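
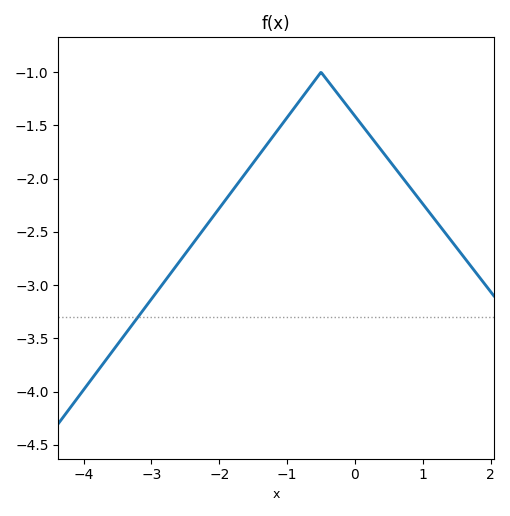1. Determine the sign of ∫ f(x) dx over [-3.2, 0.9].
negative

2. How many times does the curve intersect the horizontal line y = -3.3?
1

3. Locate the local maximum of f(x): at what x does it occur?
-0.501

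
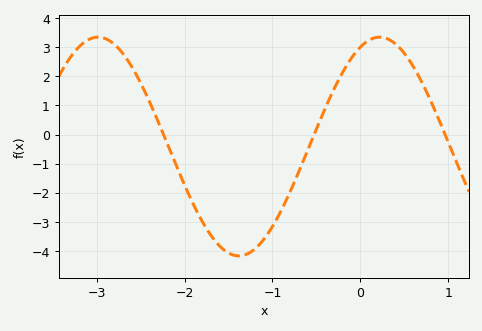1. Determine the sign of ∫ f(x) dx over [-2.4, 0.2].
negative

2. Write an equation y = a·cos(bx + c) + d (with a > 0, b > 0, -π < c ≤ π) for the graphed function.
y = 3.75cos(1.96x - 0.432) - 0.41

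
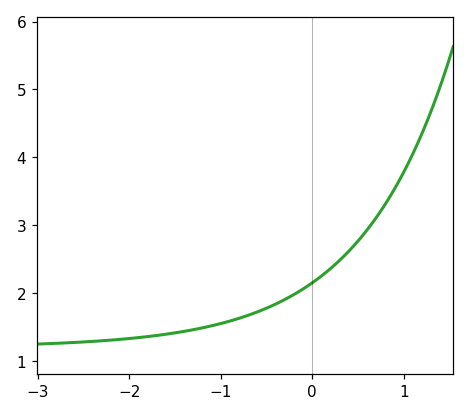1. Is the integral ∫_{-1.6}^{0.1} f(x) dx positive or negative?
positive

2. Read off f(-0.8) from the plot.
1.63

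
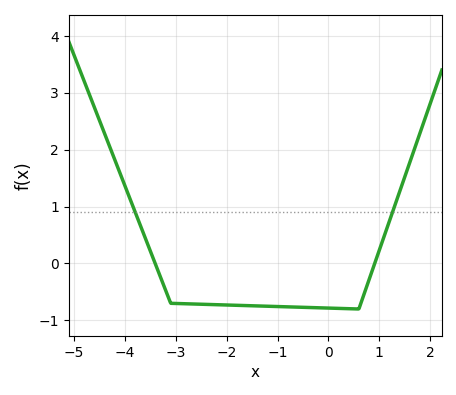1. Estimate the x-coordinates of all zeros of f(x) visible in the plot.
-3.4, 0.9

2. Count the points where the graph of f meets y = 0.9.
2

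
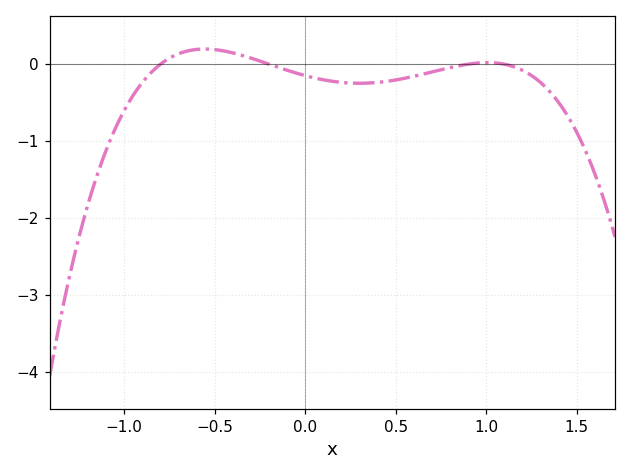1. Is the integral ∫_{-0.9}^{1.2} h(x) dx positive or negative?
negative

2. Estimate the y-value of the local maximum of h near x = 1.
0.02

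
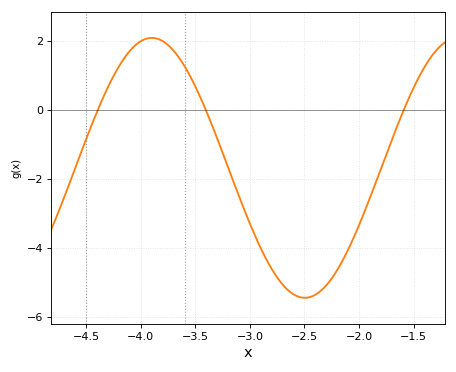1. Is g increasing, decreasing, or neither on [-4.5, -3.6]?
neither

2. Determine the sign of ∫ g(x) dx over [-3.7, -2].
negative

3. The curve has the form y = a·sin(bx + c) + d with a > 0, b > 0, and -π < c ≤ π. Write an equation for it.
y = 3.76sin(2.2x - 2.3) - 1.68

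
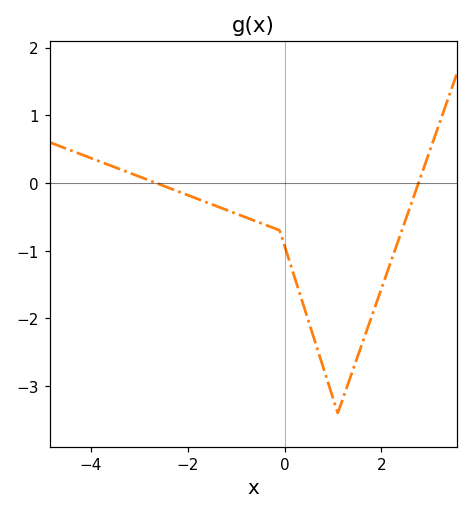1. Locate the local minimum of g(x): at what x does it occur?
1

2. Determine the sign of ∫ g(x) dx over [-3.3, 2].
negative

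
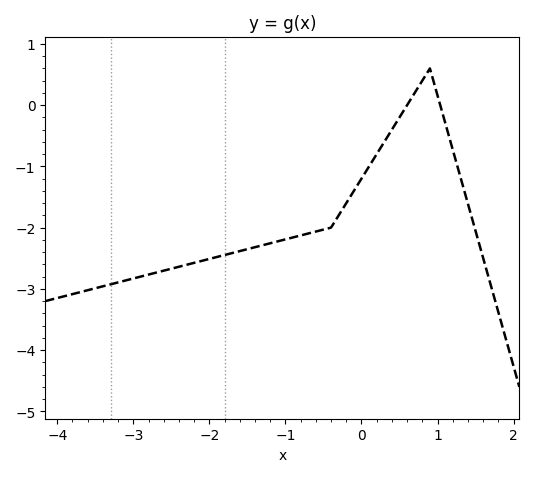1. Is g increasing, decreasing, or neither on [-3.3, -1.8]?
increasing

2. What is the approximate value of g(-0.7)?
-2.1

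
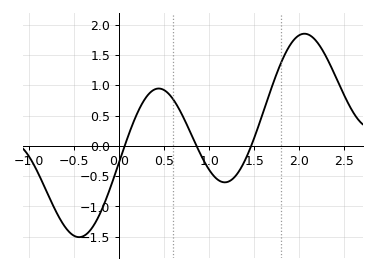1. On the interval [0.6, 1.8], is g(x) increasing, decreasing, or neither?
neither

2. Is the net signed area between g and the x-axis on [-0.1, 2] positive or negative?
positive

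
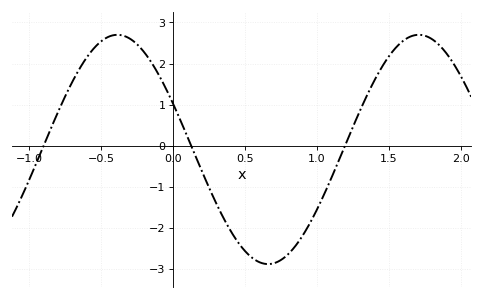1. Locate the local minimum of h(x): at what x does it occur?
0.65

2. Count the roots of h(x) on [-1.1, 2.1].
3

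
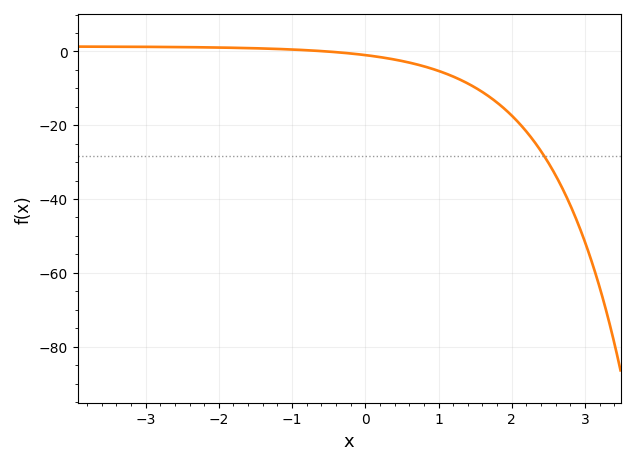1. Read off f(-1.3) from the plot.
0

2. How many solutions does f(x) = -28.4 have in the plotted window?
1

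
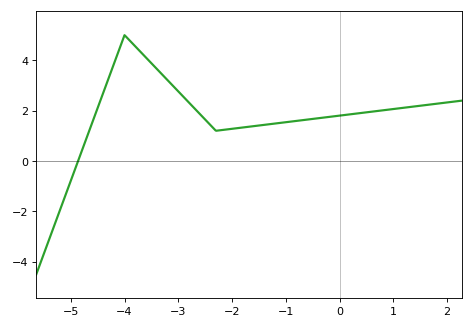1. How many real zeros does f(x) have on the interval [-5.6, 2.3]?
1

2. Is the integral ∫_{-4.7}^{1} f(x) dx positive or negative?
positive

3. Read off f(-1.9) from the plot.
1.4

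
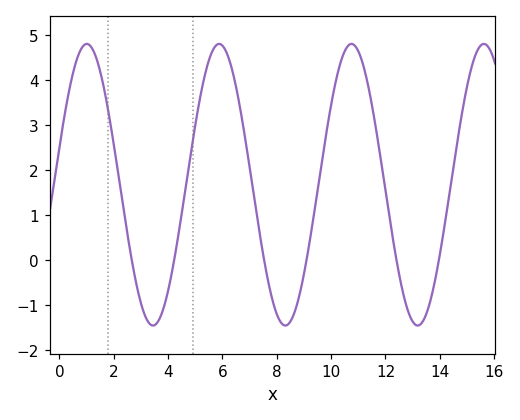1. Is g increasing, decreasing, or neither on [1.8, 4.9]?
neither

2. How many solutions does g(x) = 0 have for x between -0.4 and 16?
6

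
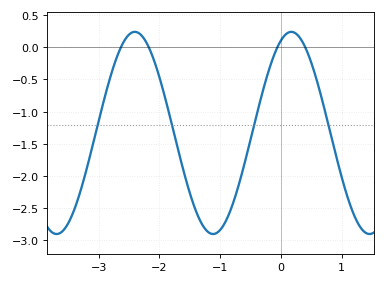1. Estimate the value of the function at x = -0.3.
-0.7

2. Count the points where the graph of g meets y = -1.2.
4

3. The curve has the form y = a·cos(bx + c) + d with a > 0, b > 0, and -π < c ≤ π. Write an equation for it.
y = 1.57cos(2.4x - 0.42) - 1.33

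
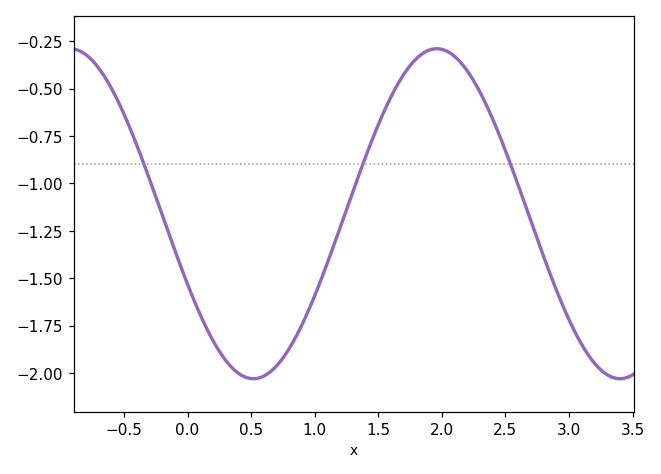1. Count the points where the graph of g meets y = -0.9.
3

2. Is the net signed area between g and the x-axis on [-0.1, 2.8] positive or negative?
negative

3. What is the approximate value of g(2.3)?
-0.52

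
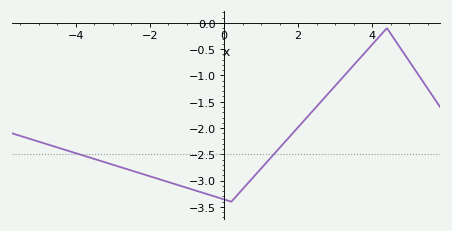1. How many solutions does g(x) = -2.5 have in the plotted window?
2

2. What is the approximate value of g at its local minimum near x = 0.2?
-3.4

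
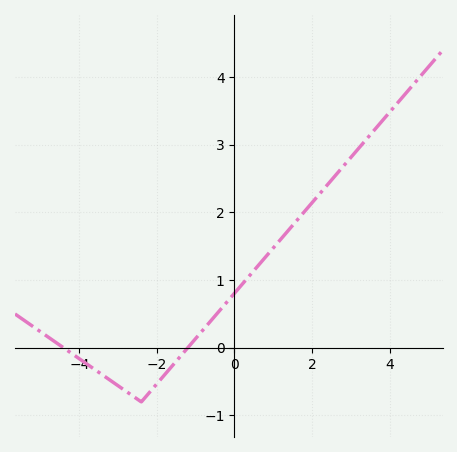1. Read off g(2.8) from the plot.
2.7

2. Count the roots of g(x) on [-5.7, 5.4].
2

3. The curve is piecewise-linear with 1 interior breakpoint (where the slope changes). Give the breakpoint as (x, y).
(-2.4, -0.8)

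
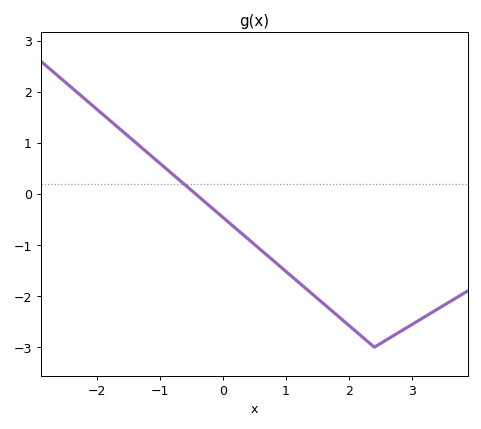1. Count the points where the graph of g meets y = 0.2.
1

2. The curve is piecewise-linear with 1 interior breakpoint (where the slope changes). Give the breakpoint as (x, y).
(2.4, -3)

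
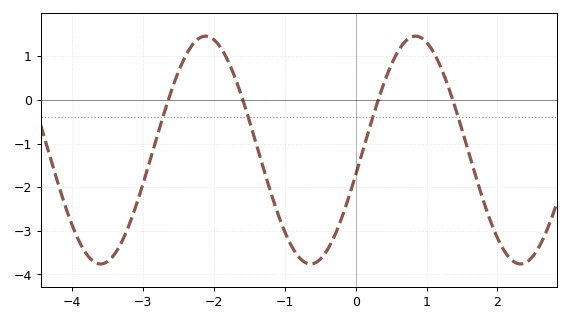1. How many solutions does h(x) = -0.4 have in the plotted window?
4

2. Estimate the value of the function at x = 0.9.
1.4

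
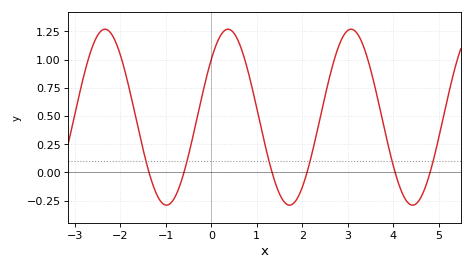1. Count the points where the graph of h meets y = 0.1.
6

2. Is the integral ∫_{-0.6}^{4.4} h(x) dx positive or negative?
positive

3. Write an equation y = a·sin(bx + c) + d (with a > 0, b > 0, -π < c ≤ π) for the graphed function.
y = 0.78sin(2.3x + 0.72) + 0.49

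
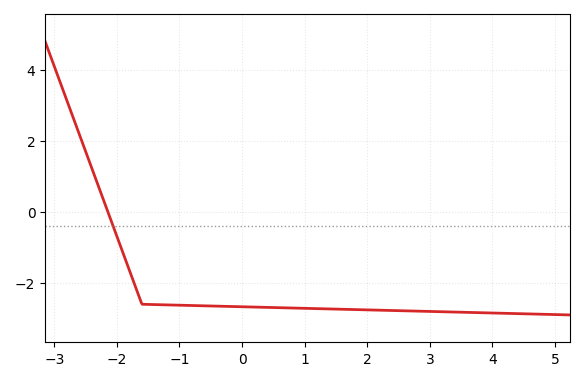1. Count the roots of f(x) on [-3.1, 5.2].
1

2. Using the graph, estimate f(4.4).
-2.86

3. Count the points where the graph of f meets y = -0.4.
1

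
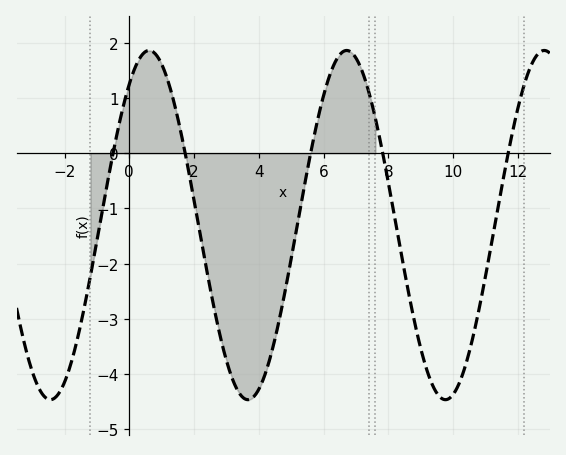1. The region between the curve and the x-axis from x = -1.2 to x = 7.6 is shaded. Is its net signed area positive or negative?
negative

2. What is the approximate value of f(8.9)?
-3.29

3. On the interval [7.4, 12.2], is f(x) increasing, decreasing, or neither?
neither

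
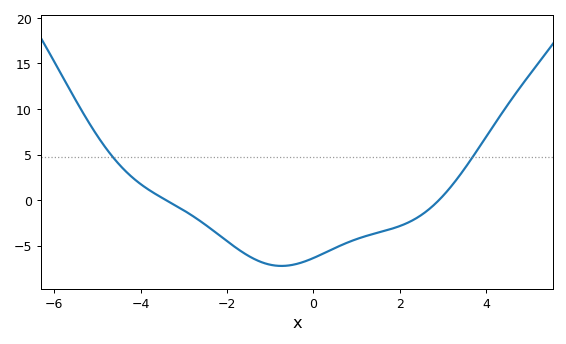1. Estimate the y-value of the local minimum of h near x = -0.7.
-7.2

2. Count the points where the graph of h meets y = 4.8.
2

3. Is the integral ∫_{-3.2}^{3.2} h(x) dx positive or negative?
negative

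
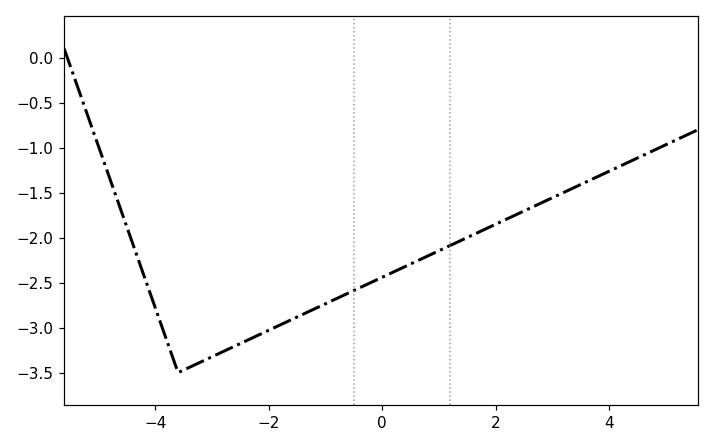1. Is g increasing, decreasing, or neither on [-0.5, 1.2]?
increasing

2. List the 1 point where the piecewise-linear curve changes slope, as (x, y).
(-3.6, -3.5)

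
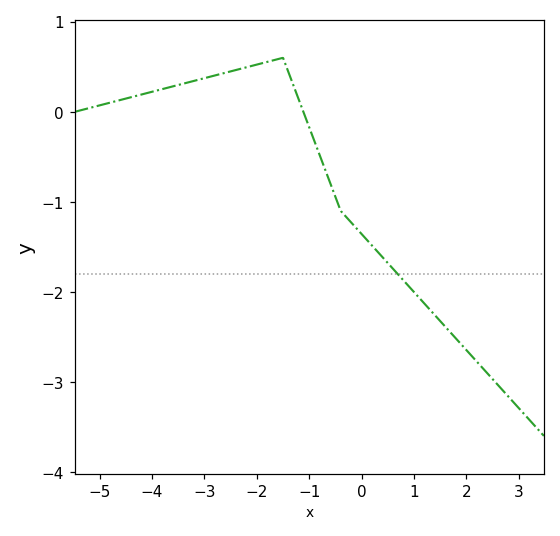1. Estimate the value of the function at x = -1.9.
0.54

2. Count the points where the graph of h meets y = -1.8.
1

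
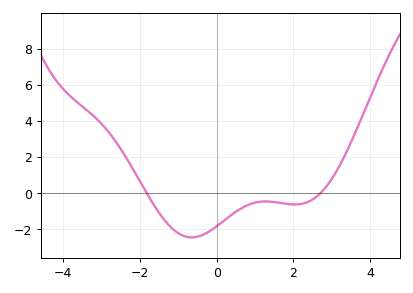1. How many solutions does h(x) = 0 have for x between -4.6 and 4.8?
2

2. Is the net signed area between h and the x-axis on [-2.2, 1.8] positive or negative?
negative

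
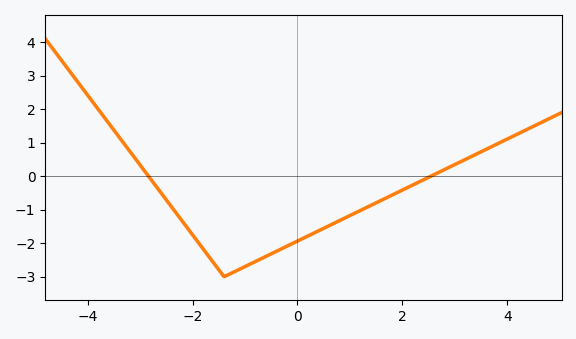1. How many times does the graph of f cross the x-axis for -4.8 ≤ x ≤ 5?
2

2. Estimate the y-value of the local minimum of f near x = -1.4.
-3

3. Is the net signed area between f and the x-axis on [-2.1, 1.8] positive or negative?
negative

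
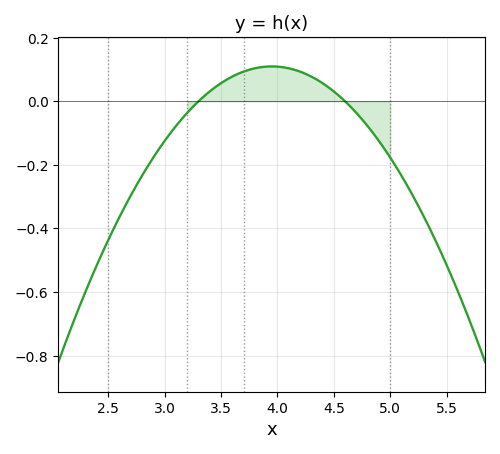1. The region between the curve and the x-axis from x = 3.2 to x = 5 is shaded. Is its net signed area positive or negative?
positive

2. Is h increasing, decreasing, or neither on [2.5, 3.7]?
increasing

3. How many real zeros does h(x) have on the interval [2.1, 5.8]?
2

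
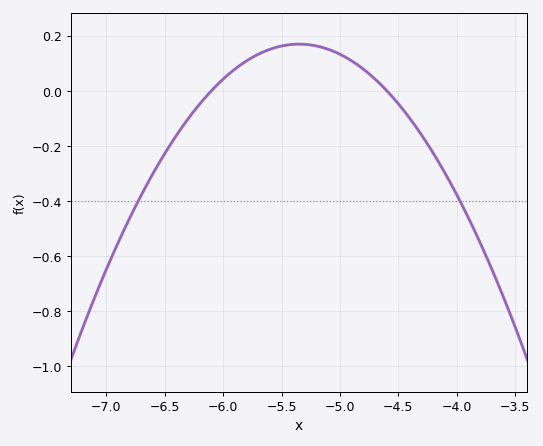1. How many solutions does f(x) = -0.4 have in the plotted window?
2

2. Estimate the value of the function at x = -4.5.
-0.048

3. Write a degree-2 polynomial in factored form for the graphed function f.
y = -0.3(x + 6.1)(x + 4.6)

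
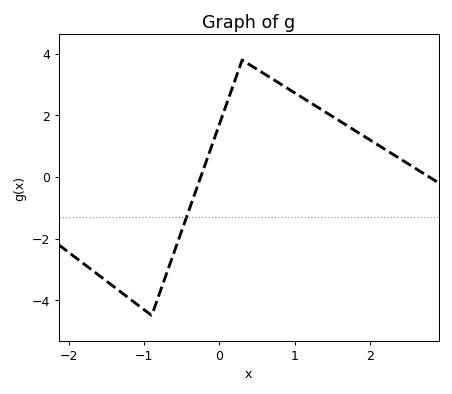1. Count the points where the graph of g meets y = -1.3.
1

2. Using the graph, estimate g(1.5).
2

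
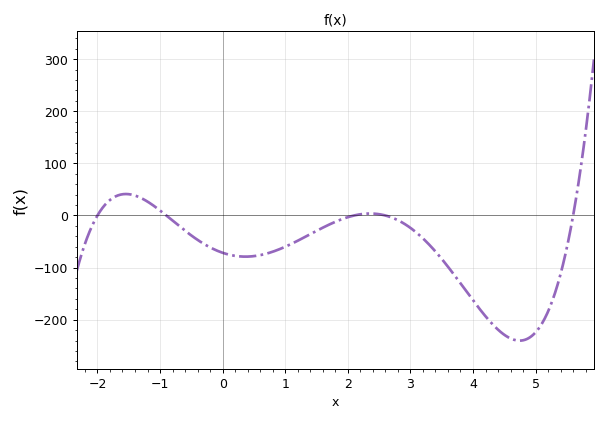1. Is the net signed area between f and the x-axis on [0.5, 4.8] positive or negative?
negative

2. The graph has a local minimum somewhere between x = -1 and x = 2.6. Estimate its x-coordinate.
0.366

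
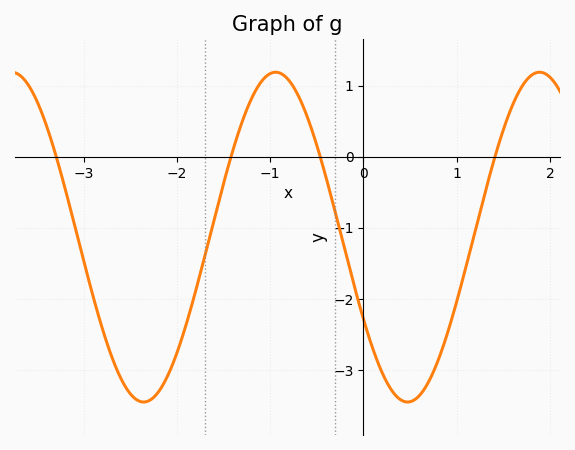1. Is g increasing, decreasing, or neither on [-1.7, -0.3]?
neither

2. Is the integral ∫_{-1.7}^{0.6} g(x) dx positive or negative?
negative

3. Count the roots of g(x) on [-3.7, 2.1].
4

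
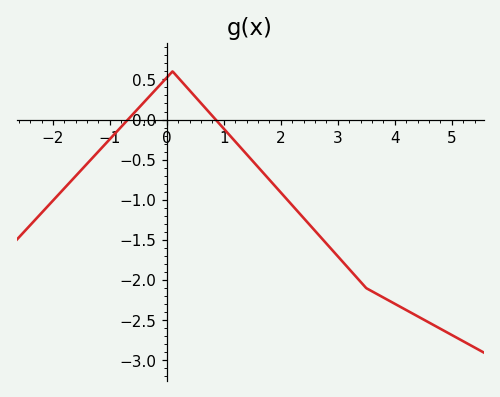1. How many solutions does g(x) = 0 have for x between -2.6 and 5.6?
2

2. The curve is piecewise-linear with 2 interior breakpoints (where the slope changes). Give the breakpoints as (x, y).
(0.1, 0.6); (3.5, -2.1)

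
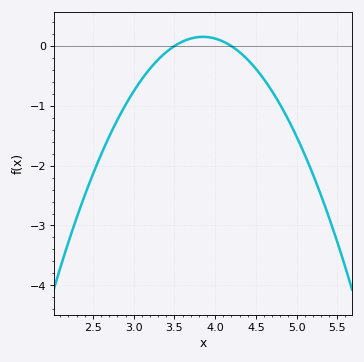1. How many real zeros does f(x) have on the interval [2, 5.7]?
2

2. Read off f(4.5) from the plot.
-0.4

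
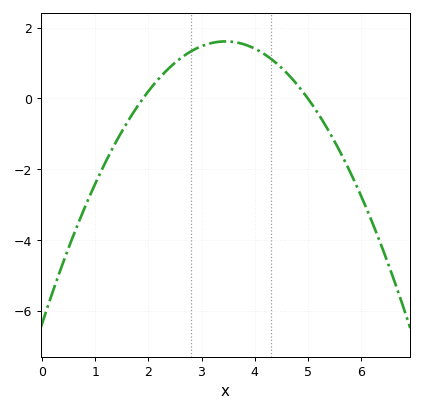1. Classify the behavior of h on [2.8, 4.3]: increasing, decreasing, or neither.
neither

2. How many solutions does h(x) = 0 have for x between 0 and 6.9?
2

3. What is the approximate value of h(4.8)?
0.4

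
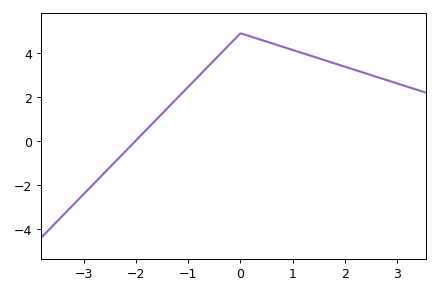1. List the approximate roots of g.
-2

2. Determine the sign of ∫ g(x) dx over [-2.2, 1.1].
positive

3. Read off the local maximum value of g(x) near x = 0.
4.8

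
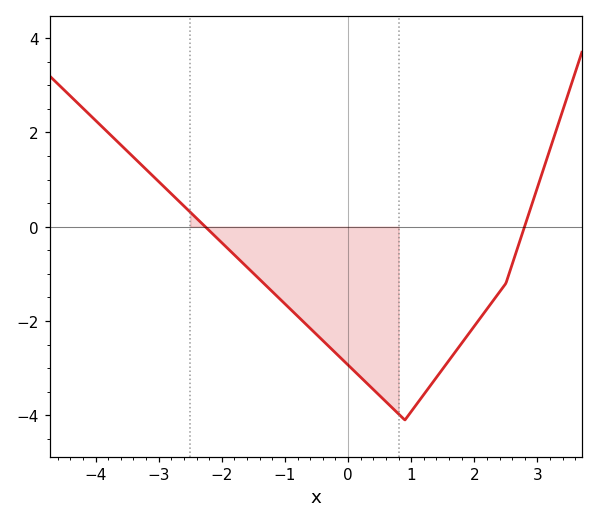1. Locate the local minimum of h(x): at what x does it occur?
0.8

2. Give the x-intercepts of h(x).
-2.2, 2.8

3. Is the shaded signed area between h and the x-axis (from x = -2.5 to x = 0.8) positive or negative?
negative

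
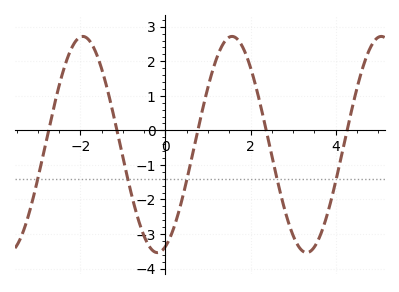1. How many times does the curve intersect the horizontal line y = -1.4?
5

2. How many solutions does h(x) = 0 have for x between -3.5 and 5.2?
5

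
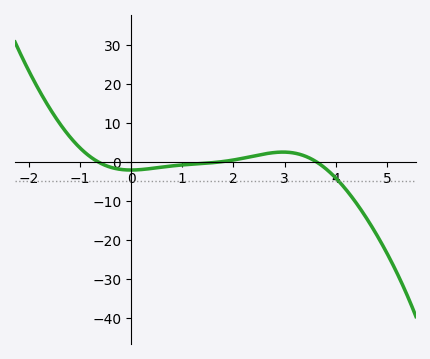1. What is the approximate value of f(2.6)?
2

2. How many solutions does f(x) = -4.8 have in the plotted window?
1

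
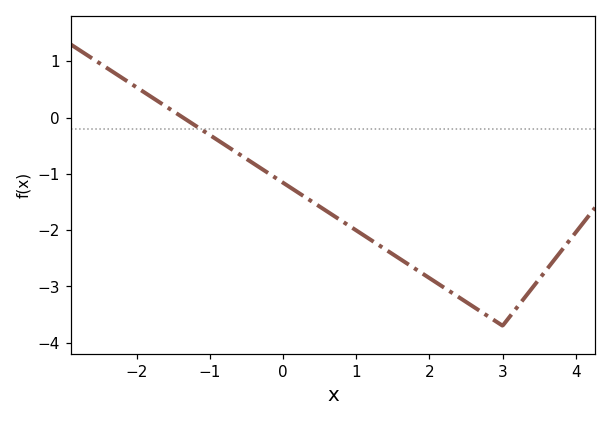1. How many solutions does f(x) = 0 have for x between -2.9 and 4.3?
1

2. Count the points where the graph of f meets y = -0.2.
1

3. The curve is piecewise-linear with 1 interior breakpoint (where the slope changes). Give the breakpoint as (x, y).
(3, -3.7)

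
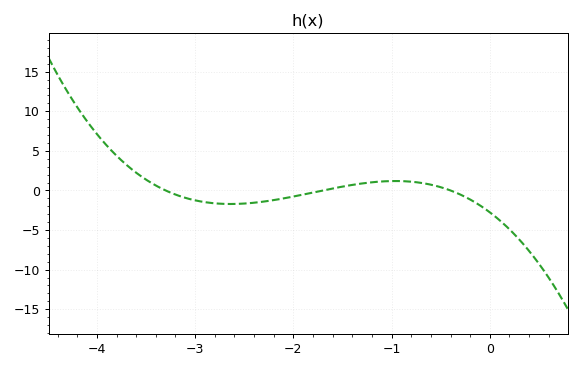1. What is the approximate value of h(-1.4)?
0.701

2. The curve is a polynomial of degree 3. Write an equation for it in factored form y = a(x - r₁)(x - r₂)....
y = -1.23(x + 3.3)(x + 1.7)(x + 0.4)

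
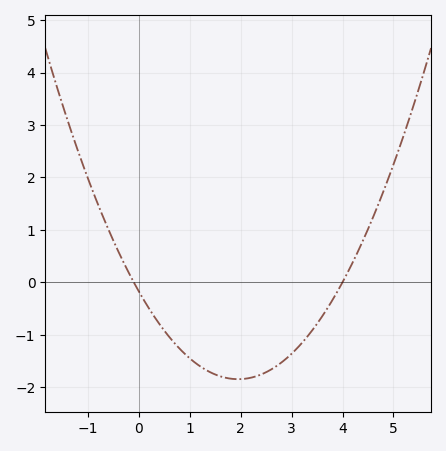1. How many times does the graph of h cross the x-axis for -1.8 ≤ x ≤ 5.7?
2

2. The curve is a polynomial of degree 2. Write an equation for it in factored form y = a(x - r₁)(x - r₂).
y = 0.44(x + 0.1)(x - 4)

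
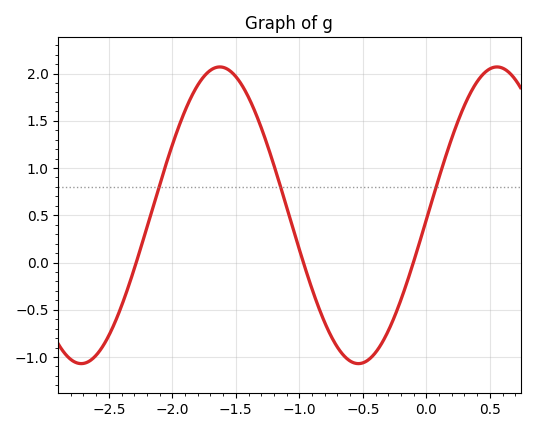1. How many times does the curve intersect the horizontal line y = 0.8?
3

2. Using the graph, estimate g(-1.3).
1.43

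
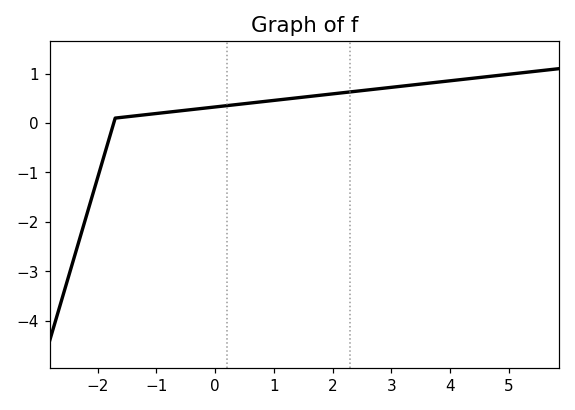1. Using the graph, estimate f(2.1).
0.6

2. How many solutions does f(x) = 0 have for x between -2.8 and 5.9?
1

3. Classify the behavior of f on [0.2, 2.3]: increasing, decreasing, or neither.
increasing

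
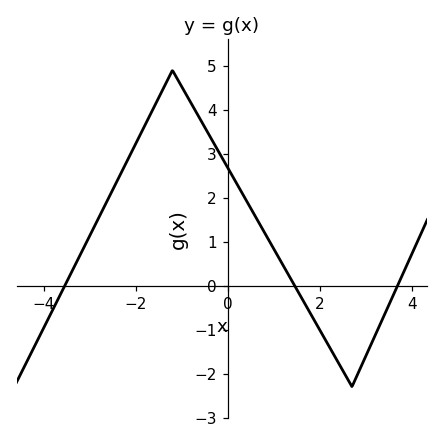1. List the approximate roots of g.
-3.6, 1.4, 3.6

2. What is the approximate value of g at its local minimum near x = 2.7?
-2.3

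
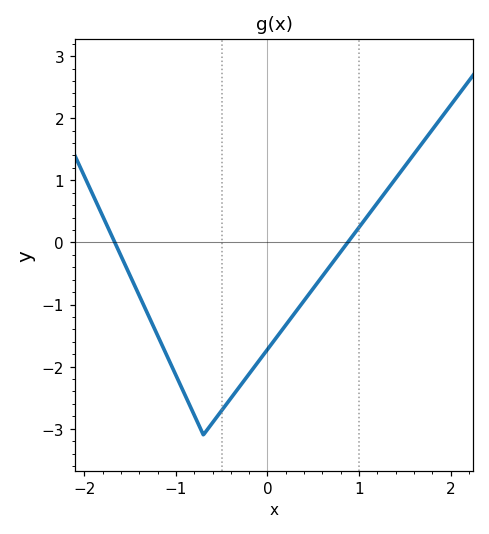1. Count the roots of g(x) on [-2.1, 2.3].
2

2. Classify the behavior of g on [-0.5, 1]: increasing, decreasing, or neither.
increasing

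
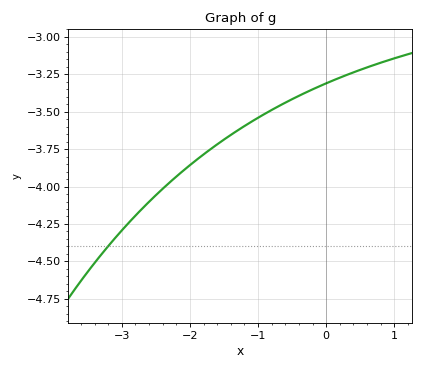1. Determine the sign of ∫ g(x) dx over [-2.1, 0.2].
negative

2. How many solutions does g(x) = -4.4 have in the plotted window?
1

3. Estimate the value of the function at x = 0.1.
-3.29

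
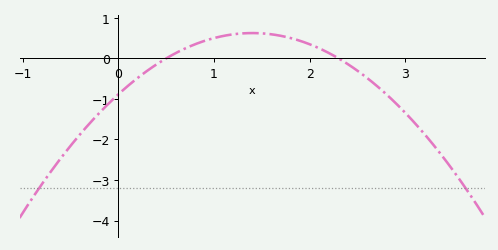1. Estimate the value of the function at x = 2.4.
-0.146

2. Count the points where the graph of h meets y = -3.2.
2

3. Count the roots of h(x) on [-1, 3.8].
2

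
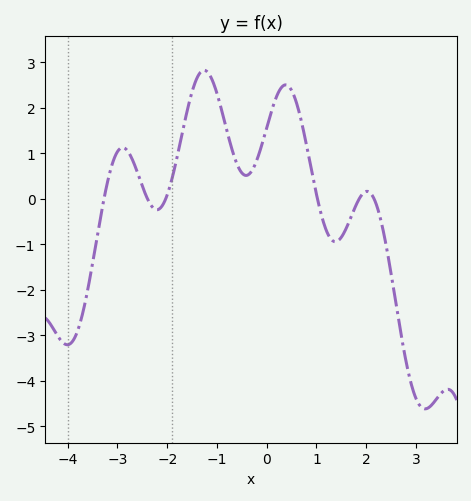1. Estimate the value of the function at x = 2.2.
-0.114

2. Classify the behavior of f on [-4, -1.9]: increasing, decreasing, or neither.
neither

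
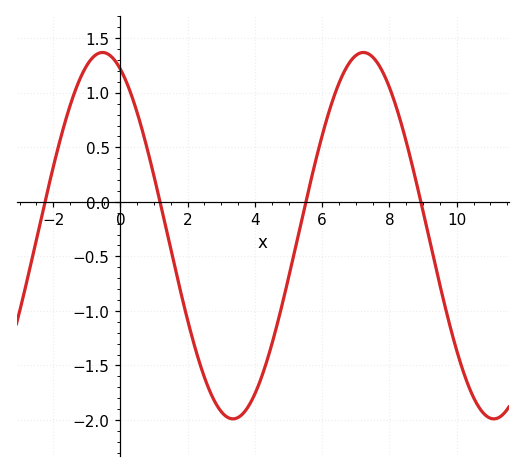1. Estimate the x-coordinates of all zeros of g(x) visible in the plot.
-2.24, 1.18, 5.52, 8.94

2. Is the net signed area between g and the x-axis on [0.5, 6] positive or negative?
negative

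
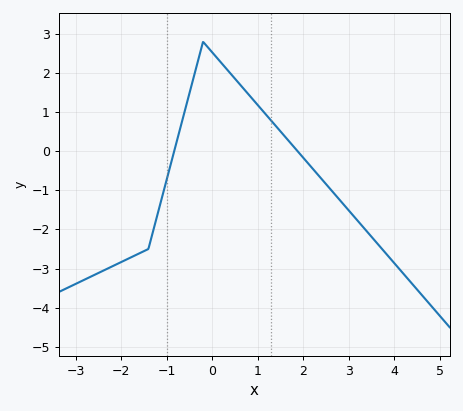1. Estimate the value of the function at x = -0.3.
2.36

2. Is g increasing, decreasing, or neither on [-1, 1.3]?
neither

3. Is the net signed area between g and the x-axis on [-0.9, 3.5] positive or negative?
positive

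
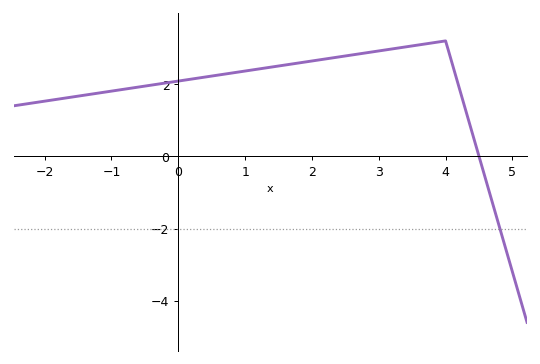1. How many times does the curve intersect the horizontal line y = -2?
1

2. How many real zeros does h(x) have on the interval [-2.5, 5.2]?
1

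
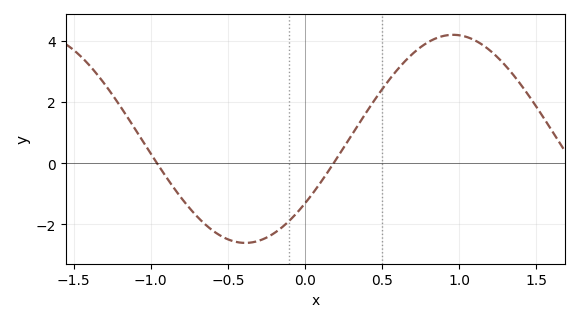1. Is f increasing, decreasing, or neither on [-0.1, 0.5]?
increasing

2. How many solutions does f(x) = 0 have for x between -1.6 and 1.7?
2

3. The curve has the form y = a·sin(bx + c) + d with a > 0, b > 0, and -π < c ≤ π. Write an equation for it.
y = 3.4sin(2.3x - 0.67) + 0.79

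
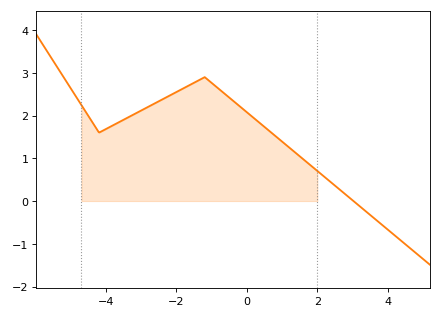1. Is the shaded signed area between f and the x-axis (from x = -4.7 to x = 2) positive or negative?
positive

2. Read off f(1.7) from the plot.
0.91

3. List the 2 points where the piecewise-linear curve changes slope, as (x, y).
(-4.2, 1.6); (-1.2, 2.9)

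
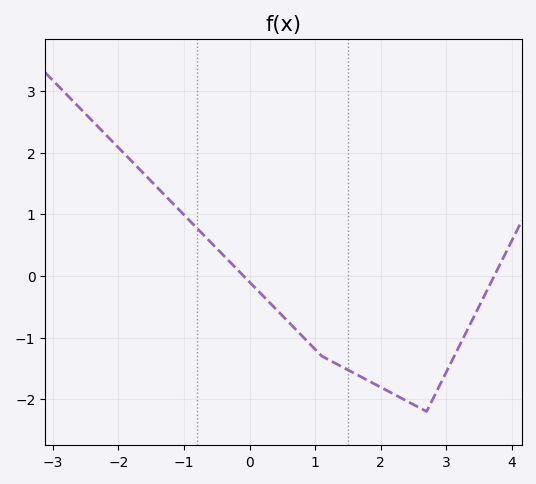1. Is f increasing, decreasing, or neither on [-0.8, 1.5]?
decreasing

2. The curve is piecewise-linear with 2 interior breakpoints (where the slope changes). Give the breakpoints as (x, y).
(1.1, -1.3); (2.7, -2.2)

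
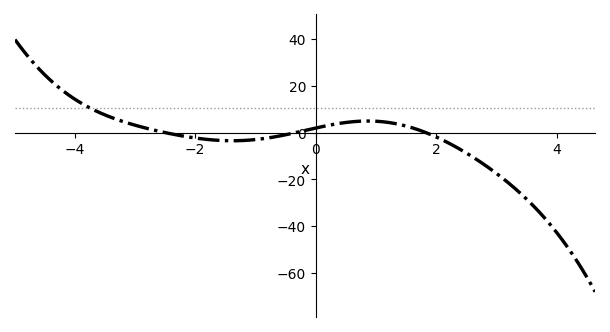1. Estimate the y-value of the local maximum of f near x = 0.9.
4.9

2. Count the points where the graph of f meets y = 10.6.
1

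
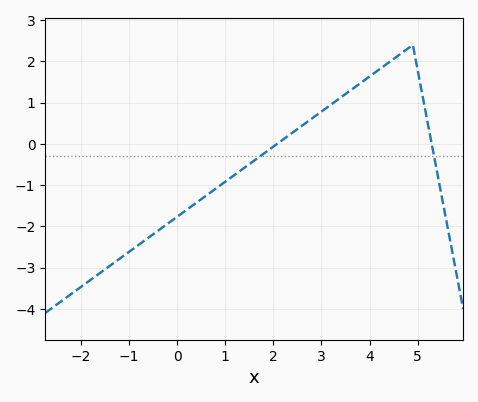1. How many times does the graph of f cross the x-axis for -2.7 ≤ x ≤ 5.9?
2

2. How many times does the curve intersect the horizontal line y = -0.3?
2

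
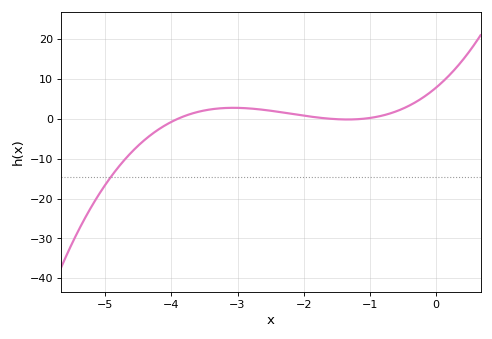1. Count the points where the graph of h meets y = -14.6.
1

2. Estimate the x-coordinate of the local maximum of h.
-3.06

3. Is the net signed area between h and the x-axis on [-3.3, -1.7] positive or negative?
positive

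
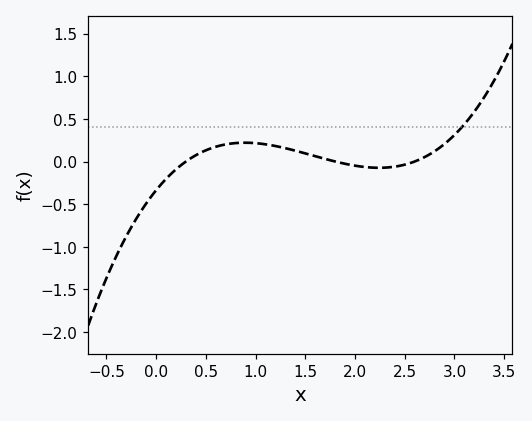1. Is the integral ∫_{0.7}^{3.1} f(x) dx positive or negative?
positive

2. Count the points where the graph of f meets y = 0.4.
1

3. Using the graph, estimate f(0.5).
0.15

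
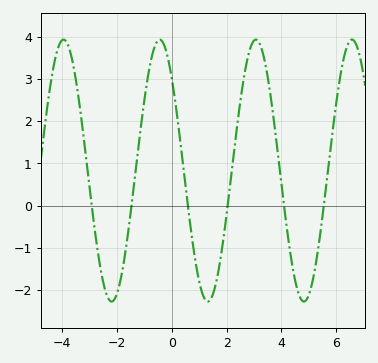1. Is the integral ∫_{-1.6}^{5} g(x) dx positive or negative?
positive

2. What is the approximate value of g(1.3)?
-2.3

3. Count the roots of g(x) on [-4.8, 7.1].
6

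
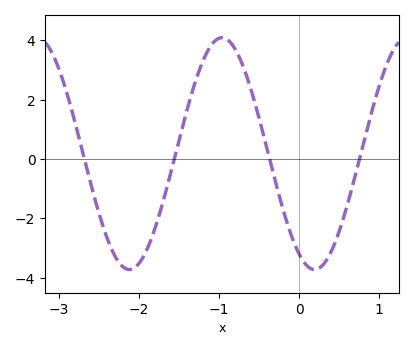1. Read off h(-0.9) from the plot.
4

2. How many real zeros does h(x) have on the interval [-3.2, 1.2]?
4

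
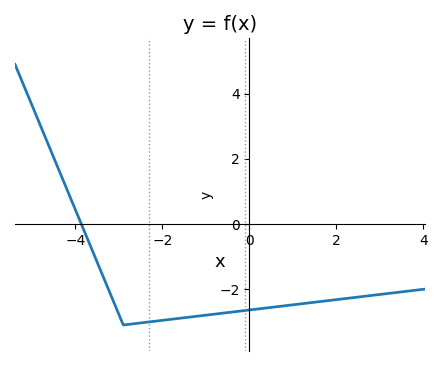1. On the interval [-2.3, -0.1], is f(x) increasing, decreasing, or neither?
increasing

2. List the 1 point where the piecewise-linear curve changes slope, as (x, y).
(-2.9, -3.1)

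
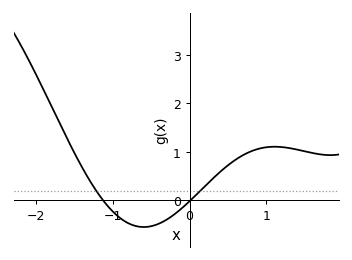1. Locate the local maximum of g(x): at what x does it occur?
1.11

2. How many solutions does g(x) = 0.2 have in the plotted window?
2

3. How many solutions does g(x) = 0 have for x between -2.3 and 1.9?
2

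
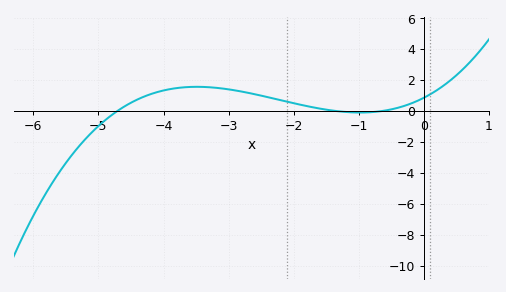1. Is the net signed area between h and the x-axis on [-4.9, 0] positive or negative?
positive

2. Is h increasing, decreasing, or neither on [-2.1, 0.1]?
neither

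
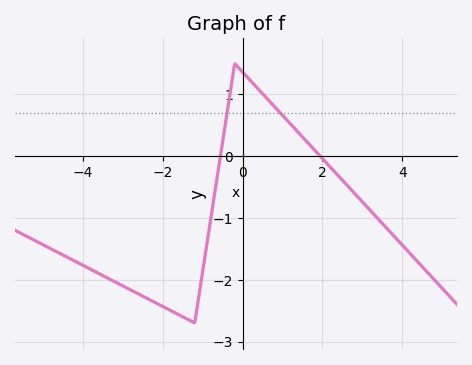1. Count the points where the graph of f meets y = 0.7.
2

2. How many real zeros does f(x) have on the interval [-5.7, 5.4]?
2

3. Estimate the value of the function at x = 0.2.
1.2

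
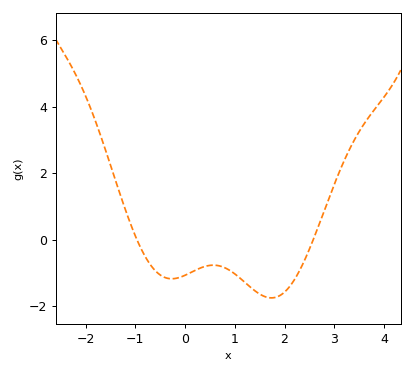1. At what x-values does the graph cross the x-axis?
-1, 2.6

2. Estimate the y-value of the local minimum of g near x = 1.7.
-1.8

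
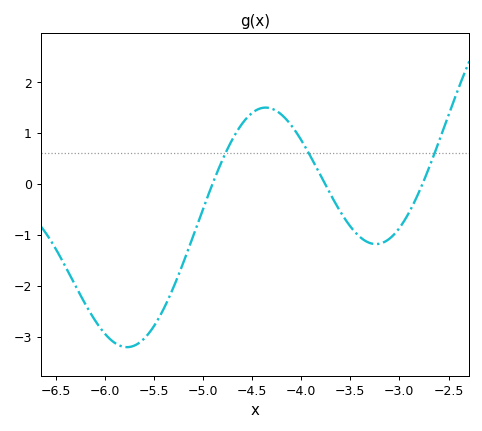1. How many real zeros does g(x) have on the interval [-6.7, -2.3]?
3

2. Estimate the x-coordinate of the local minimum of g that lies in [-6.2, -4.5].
-5.77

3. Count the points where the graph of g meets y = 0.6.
3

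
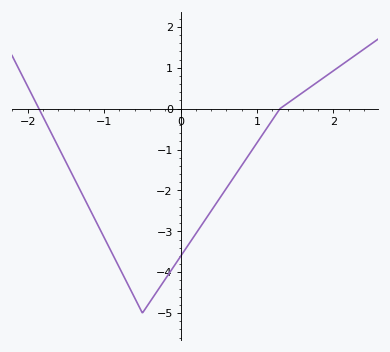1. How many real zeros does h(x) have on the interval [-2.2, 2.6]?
2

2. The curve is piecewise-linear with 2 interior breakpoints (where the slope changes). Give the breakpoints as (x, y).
(-0.5, -5); (1.3, 0)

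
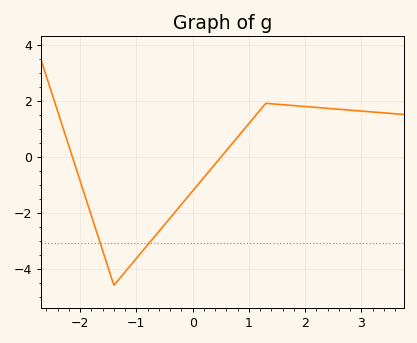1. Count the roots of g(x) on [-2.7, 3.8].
2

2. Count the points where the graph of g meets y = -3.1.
2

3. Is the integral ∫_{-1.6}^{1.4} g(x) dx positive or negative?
negative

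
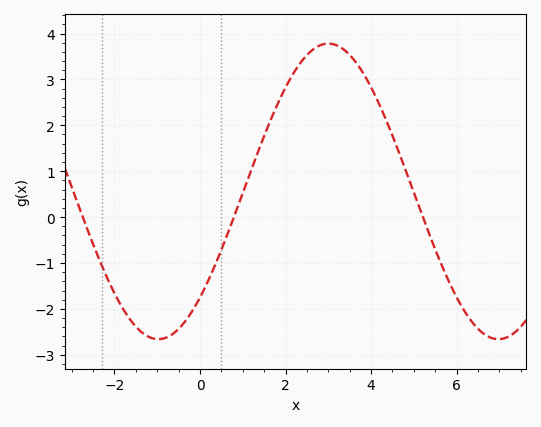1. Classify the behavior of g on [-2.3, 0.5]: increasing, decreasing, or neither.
neither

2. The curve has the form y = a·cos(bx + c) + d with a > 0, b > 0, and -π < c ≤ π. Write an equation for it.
y = 3.22cos(0.79x - 2.4) + 0.56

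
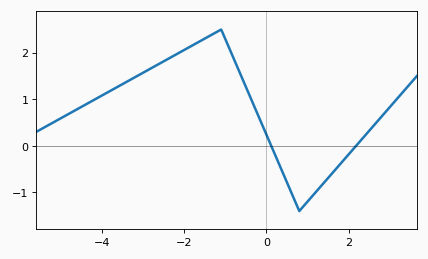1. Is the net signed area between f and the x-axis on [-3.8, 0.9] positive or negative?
positive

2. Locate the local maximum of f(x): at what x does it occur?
-1.2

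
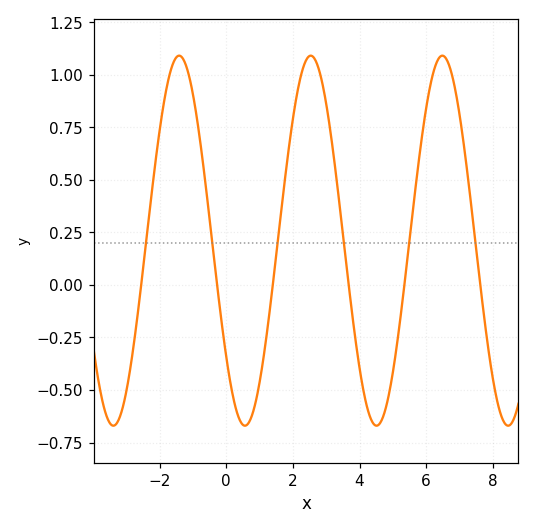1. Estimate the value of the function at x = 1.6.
0.283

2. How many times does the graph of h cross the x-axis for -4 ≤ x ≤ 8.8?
6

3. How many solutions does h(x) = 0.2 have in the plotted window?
6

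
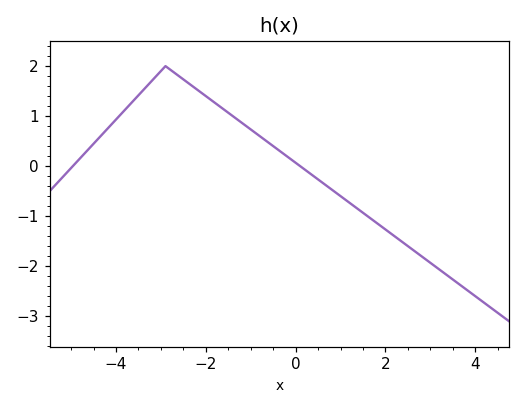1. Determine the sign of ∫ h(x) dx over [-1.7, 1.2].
positive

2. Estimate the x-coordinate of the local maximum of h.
-2.8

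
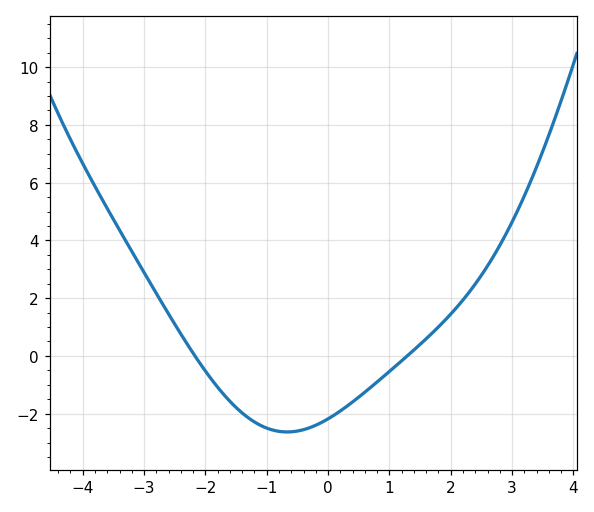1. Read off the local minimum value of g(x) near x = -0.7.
-2.63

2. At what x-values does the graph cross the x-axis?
-2.17, 1.29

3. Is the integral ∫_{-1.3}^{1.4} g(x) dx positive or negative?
negative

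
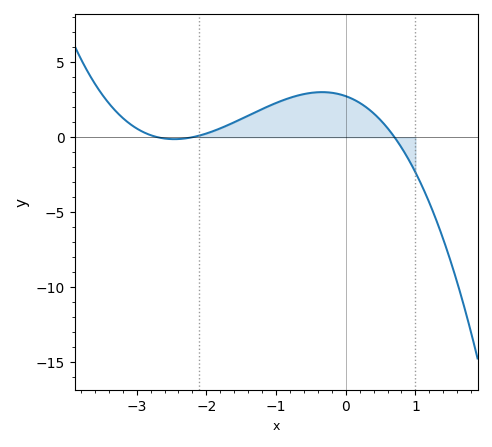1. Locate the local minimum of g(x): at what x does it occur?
-2.46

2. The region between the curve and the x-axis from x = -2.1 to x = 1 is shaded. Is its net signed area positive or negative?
positive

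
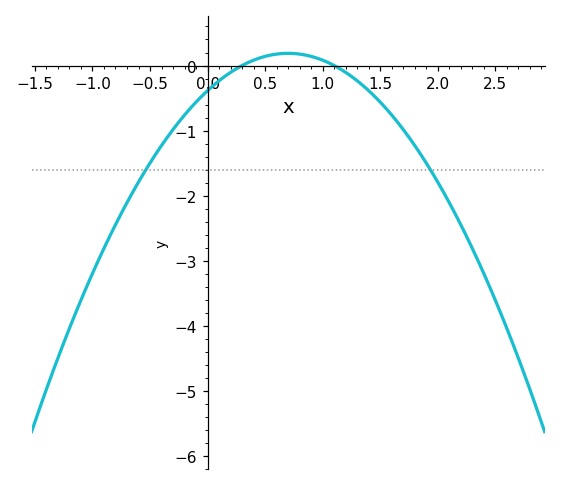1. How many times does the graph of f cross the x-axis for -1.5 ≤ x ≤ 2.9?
2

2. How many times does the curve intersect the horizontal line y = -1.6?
2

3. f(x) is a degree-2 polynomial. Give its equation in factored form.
y = -1.17(x - 0.3)(x - 1.1)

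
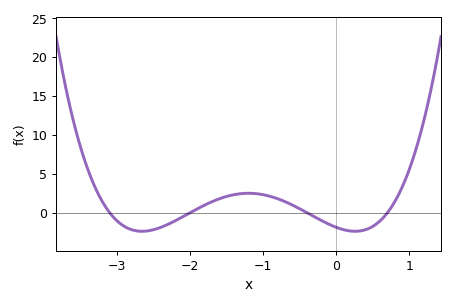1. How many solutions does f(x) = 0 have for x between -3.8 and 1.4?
4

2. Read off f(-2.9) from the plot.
-1.5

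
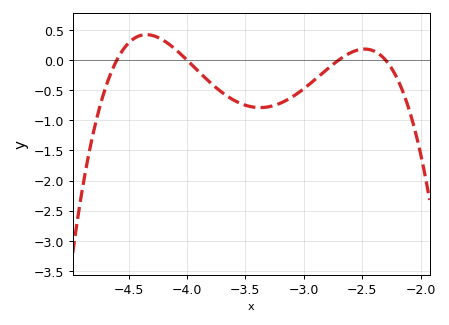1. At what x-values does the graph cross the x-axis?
-4.6, -4, -2.7, -2.3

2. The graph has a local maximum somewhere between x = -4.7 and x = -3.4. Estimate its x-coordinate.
-4.35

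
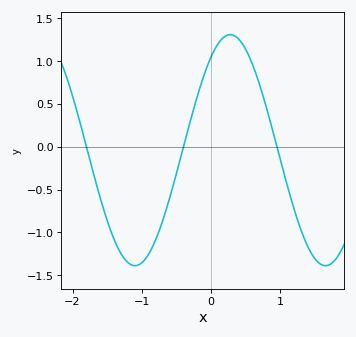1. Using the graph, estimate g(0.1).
1.2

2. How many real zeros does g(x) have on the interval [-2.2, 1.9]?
3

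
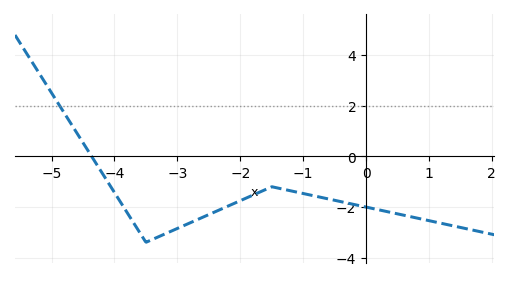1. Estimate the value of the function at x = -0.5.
-1.74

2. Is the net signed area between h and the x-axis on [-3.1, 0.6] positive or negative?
negative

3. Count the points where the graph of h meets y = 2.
1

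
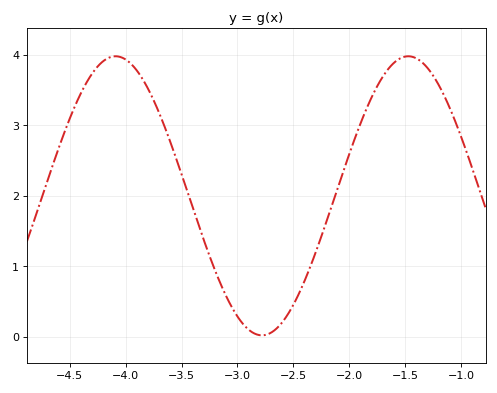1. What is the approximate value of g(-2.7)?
0.057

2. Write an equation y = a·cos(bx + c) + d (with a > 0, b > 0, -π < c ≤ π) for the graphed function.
y = 1.98cos(2.4x - 2.75) + 2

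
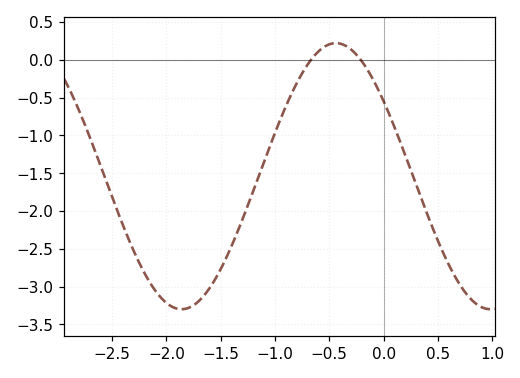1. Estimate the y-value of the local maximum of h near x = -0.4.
0.22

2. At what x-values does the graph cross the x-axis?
-0.668, -0.211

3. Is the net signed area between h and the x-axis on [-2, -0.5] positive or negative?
negative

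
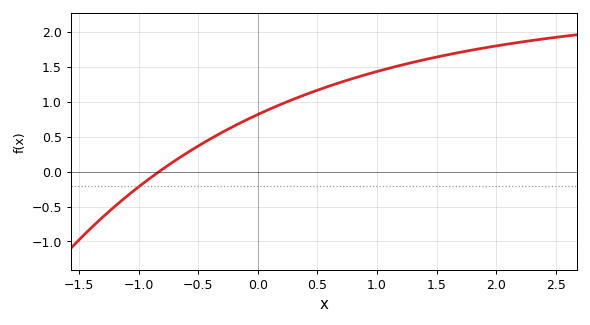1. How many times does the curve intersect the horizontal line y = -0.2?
1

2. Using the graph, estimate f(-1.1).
-0.353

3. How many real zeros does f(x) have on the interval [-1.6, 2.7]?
1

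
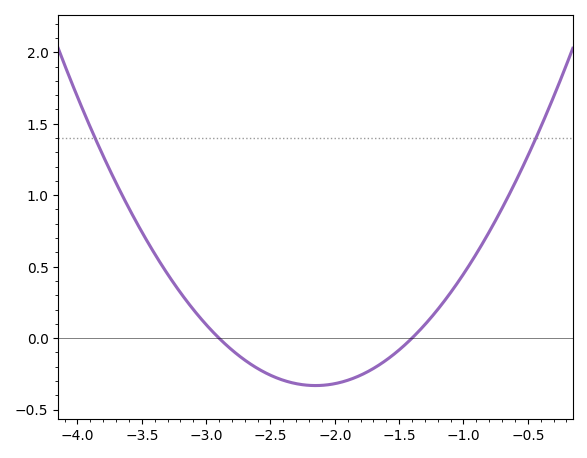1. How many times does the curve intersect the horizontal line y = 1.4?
2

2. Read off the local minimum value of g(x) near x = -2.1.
-0.35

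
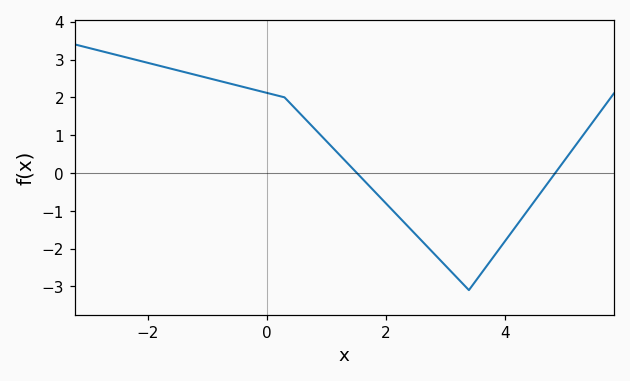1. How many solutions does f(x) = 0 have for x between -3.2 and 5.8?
2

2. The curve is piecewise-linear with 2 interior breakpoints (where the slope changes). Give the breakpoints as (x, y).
(0.3, 2); (3.4, -3.1)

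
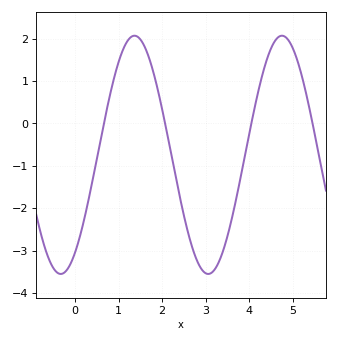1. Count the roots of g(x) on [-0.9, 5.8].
4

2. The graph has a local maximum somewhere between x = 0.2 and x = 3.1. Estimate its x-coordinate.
1.4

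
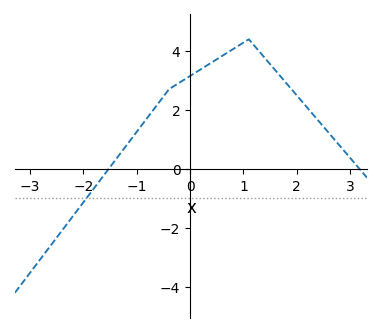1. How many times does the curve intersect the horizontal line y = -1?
1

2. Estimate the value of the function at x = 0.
3.15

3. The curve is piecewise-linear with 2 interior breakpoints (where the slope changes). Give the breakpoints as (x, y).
(-0.4, 2.7); (1.1, 4.4)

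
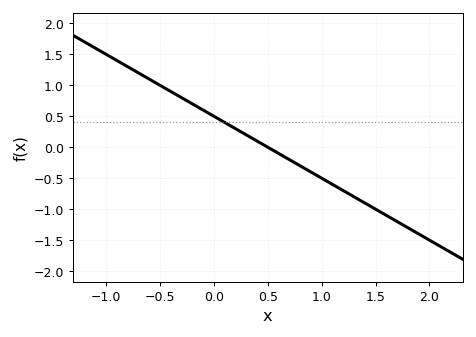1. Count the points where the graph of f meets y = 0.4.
1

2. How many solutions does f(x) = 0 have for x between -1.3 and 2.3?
1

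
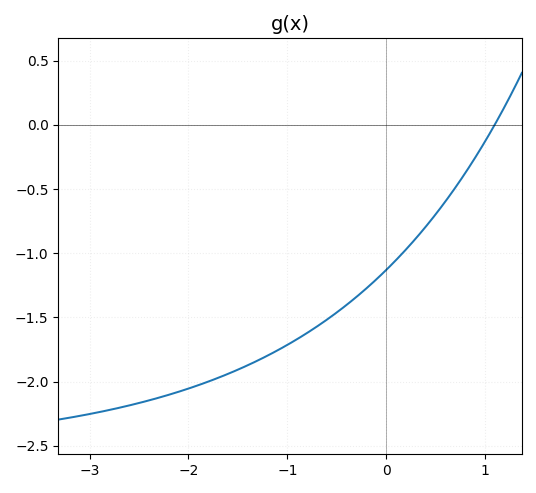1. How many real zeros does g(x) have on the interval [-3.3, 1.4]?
1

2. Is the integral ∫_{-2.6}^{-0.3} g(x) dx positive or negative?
negative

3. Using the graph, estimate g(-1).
-1.7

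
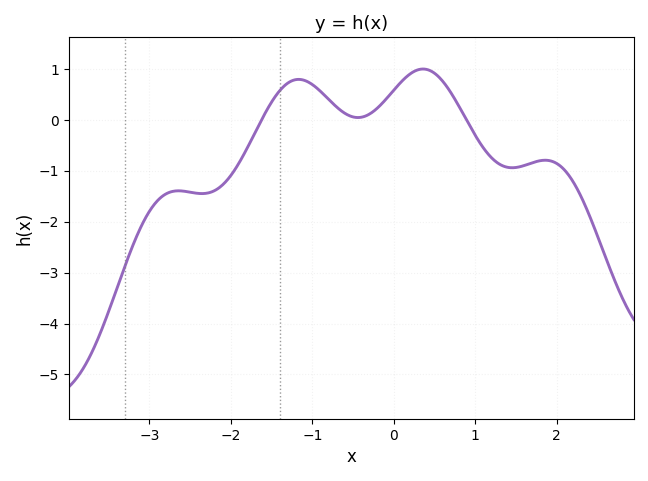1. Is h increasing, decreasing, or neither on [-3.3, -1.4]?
neither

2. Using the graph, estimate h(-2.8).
-1.46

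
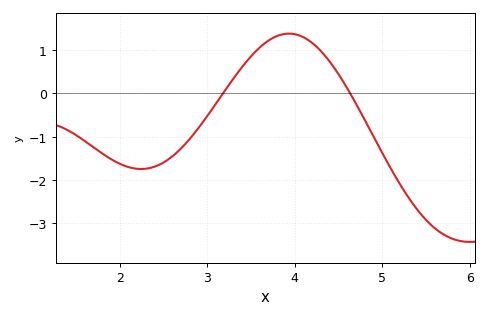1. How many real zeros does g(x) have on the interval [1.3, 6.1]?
2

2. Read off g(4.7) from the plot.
-0.235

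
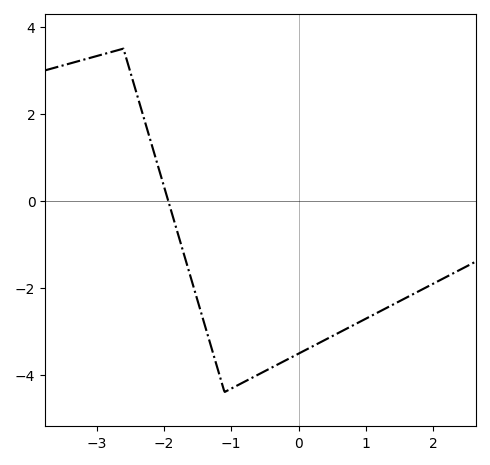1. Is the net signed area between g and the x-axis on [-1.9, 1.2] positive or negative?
negative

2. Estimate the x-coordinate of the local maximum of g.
-2.6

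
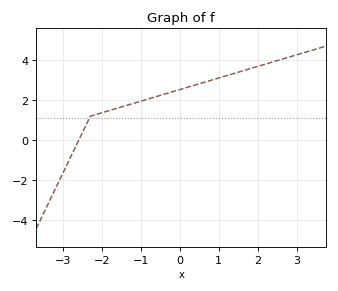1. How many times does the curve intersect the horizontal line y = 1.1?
1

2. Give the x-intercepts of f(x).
-2.6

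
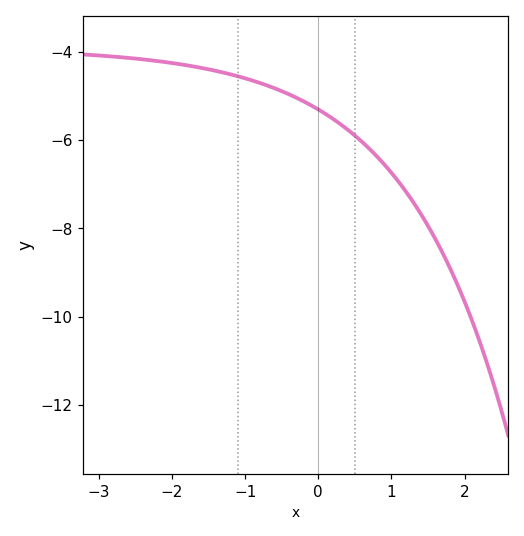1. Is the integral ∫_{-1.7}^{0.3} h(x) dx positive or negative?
negative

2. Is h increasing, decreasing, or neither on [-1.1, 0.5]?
decreasing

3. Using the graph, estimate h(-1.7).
-4.33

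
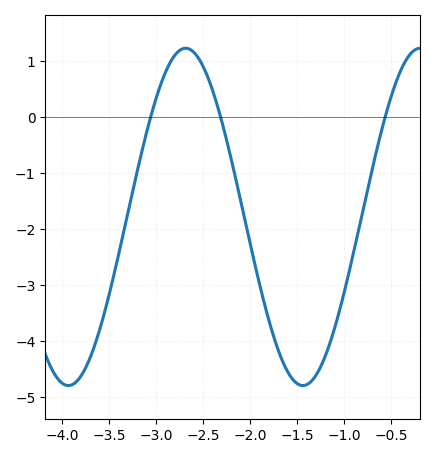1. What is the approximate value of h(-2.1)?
-1.52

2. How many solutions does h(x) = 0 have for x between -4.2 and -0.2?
3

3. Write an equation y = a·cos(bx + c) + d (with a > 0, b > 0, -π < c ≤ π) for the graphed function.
y = 3.01cos(2.52x + 0.49) - 1.79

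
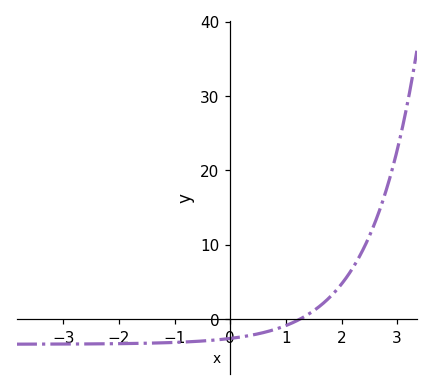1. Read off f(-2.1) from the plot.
-3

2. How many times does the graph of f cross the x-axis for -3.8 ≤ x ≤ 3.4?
1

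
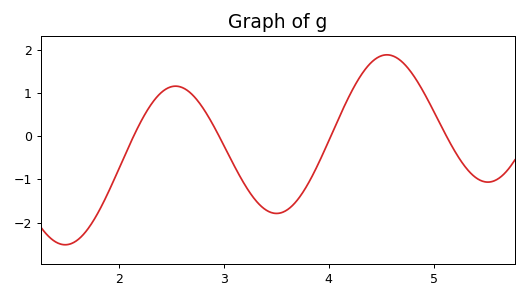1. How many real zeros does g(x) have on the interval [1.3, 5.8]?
4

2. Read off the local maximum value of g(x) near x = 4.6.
1.9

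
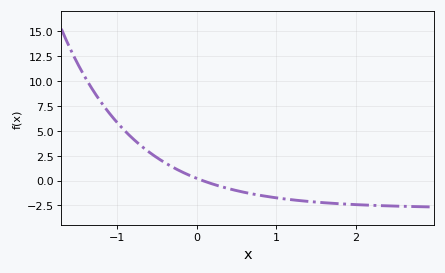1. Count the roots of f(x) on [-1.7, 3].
1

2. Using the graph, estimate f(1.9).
-2.5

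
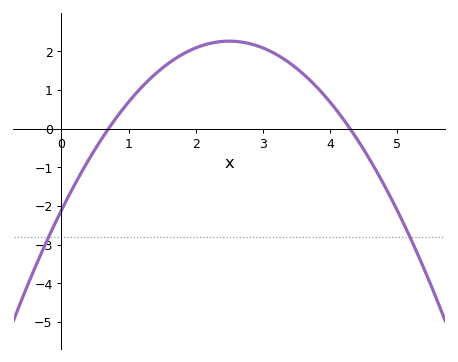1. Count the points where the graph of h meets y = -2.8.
2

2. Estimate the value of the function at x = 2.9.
2.2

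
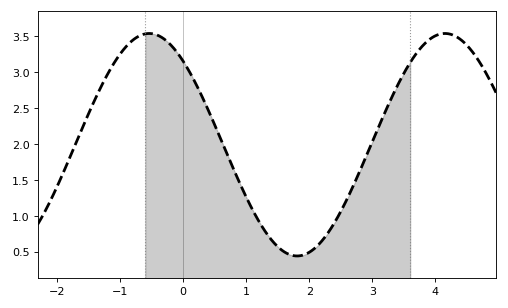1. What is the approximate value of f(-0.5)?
3.55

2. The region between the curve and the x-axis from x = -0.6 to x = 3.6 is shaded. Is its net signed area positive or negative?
positive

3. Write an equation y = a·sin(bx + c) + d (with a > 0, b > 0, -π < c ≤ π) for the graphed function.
y = 1.55sin(1.3x + 2.3) + 1.99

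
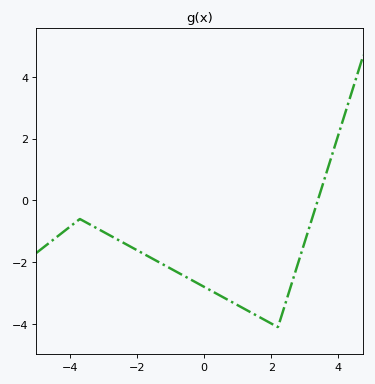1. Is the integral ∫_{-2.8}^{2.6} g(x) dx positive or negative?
negative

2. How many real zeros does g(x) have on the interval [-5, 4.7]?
1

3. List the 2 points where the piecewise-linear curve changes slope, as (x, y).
(-3.7, -0.6); (2.2, -4.1)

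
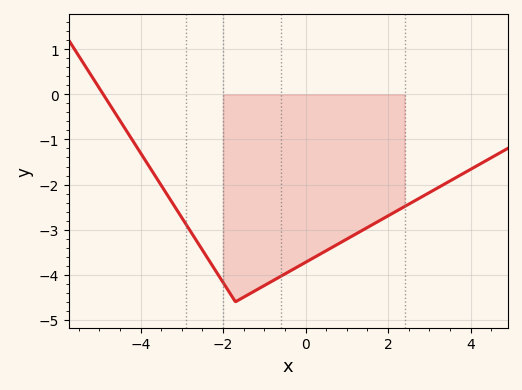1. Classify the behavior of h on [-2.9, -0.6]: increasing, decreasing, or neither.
neither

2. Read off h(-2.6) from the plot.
-3.31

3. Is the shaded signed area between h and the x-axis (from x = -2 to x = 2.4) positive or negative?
negative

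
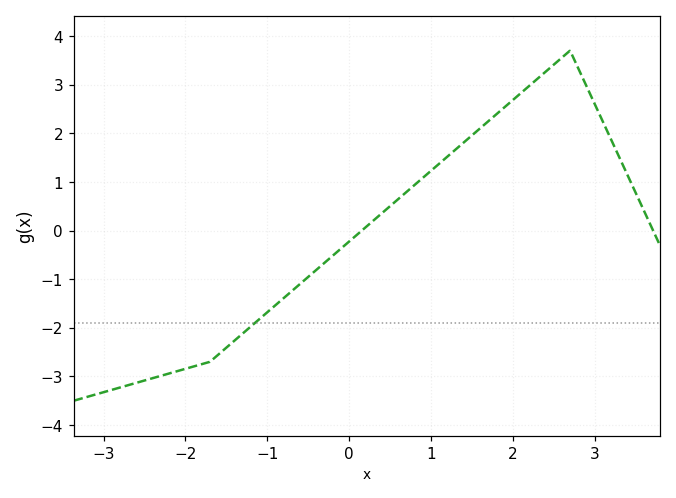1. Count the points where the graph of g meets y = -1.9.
1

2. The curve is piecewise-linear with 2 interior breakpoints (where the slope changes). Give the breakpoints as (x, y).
(-1.7, -2.7); (2.7, 3.7)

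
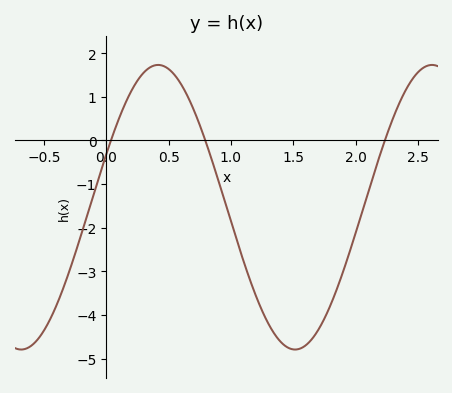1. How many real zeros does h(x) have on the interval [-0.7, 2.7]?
3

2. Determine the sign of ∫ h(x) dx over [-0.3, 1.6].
negative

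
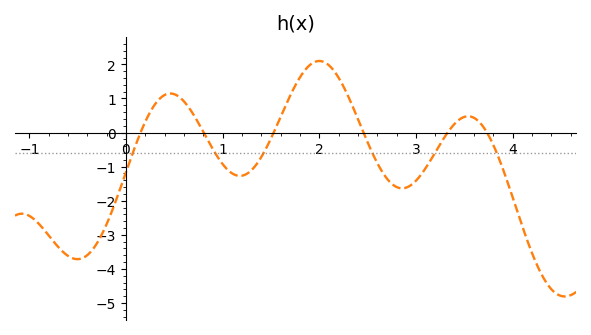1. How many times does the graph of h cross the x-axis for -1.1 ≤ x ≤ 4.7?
6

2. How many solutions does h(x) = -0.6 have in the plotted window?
6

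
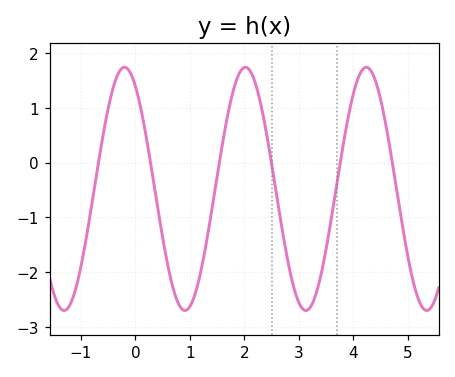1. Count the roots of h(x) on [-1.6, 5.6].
6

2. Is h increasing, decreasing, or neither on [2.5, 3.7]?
neither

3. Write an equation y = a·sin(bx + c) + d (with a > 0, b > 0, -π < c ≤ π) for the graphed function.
y = 2.22sin(2.83x + 2.14) - 0.48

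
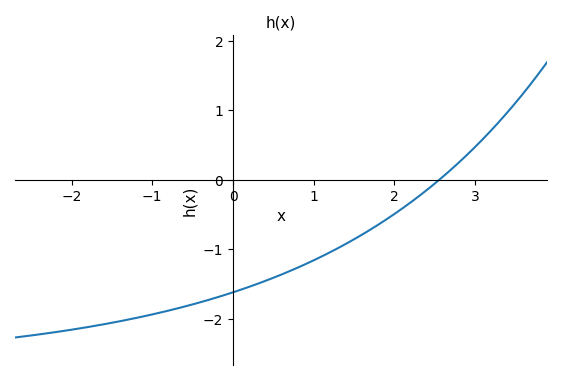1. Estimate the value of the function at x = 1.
-1.2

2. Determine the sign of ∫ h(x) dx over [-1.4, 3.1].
negative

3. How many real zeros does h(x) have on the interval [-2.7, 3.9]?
1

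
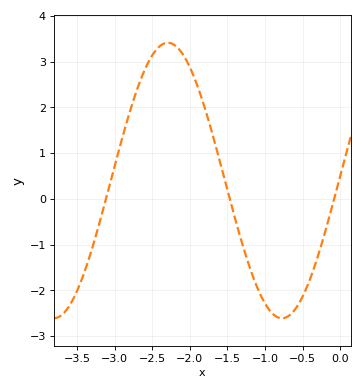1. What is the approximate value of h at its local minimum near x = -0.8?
-2.6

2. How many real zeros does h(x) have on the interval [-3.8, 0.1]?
3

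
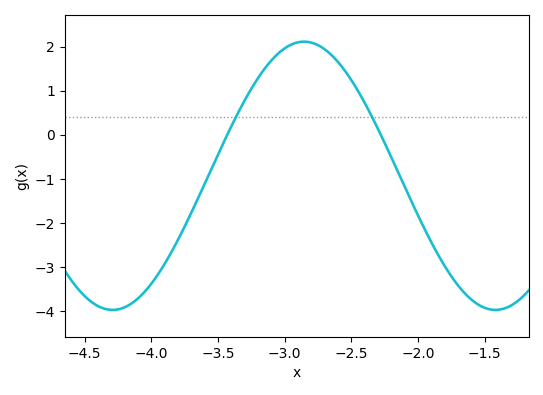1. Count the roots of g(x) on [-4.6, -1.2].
2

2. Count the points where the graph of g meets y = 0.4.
2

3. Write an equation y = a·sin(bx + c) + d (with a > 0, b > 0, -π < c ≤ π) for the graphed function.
y = 3.04sin(2.2x + 1.5) - 0.93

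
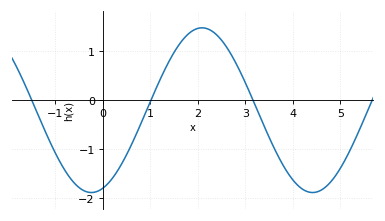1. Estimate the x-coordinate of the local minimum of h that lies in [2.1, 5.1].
4.4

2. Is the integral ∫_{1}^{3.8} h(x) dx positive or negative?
positive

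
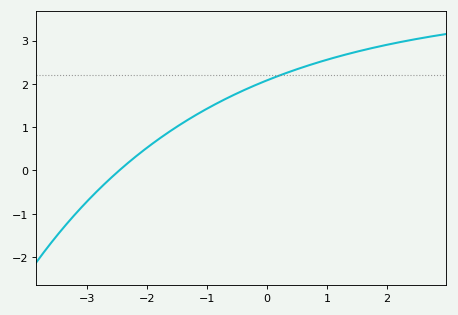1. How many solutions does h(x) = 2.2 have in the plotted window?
1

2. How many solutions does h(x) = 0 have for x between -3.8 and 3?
1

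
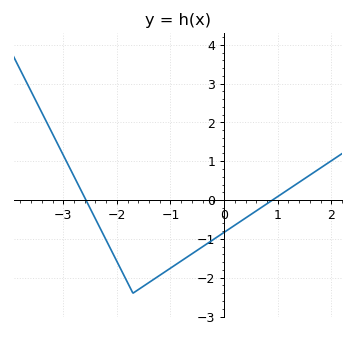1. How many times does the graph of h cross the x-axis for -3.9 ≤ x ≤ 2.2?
2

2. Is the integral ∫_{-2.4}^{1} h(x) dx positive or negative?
negative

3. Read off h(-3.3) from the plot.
1.98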